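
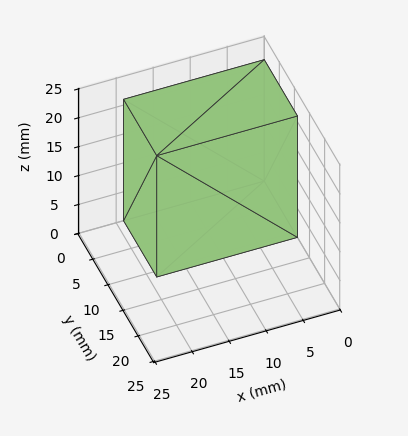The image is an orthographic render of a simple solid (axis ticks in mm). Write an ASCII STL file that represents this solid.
Reading the render: the shape is a rectangular box, roughly 19 × 11 mm footprint and 21 mm tall (dimensions read to the nearest mm from the axis ticks). For the STL, each face is triangulated and given an outward normal.

solid part
  facet normal 0.0000 0.0000 -1.0000
    outer loop
      vertex 19.00 11.00 0.00
      vertex 19.00 0.00 0.00
      vertex 0.00 0.00 0.00
    endloop
  endfacet
  facet normal 0.0000 0.0000 -1.0000
    outer loop
      vertex 0.00 11.00 0.00
      vertex 19.00 11.00 0.00
      vertex 0.00 0.00 0.00
    endloop
  endfacet
  facet normal 0.0000 0.0000 1.0000
    outer loop
      vertex 0.00 0.00 21.00
      vertex 19.00 0.00 21.00
      vertex 19.00 11.00 21.00
    endloop
  endfacet
  facet normal 0.0000 0.0000 1.0000
    outer loop
      vertex 0.00 0.00 21.00
      vertex 19.00 11.00 21.00
      vertex 0.00 11.00 21.00
    endloop
  endfacet
  facet normal 0.0000 -1.0000 0.0000
    outer loop
      vertex 0.00 0.00 0.00
      vertex 19.00 0.00 0.00
      vertex 19.00 0.00 21.00
    endloop
  endfacet
  facet normal 0.0000 -1.0000 0.0000
    outer loop
      vertex 0.00 0.00 0.00
      vertex 19.00 0.00 21.00
      vertex 0.00 0.00 21.00
    endloop
  endfacet
  facet normal 0.0000 1.0000 0.0000
    outer loop
      vertex 19.00 11.00 21.00
      vertex 19.00 11.00 0.00
      vertex 0.00 11.00 0.00
    endloop
  endfacet
  facet normal 0.0000 1.0000 0.0000
    outer loop
      vertex 0.00 11.00 21.00
      vertex 19.00 11.00 21.00
      vertex 0.00 11.00 0.00
    endloop
  endfacet
  facet normal -1.0000 0.0000 0.0000
    outer loop
      vertex 0.00 11.00 21.00
      vertex 0.00 11.00 0.00
      vertex 0.00 0.00 0.00
    endloop
  endfacet
  facet normal -1.0000 0.0000 0.0000
    outer loop
      vertex 0.00 0.00 21.00
      vertex 0.00 11.00 21.00
      vertex 0.00 0.00 0.00
    endloop
  endfacet
  facet normal 1.0000 0.0000 0.0000
    outer loop
      vertex 19.00 0.00 0.00
      vertex 19.00 11.00 0.00
      vertex 19.00 11.00 21.00
    endloop
  endfacet
  facet normal 1.0000 0.0000 0.0000
    outer loop
      vertex 19.00 0.00 0.00
      vertex 19.00 11.00 21.00
      vertex 19.00 0.00 21.00
    endloop
  endfacet
endsolid part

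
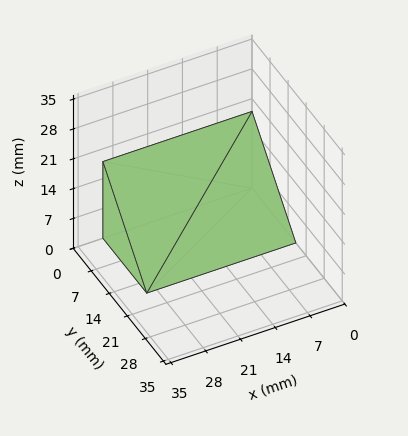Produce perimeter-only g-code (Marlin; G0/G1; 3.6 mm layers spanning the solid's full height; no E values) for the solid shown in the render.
Reading the render: the shape is a wedge (ramp): 30 × 17 mm base, rising to 18 mm along the y=0 edge and sloping linearly to z=0 at y=17 (dimensions read to the nearest mm from the axis ticks). For the g-code, the solid's height is divided into equal slices at the stated Δz and each level perimeter traced with G1 moves after a G0 lift.

; perimeter-only toolpath
G21 ; units = mm
G90 ; absolute positioning
G28 ; home
; layer 1
G0 Z3.6
G0 X0.0 Y0.0
G1 X30.0 Y0.0
G1 X30.0 Y13.6
G1 X0.0 Y13.6
G1 X0.0 Y0.0
; layer 2
G0 Z7.2
G0 X0.0 Y0.0
G1 X30.0 Y0.0
G1 X30.0 Y10.2
G1 X0.0 Y10.2
G1 X0.0 Y0.0
; layer 3
G0 Z10.8
G0 X0.0 Y0.0
G1 X30.0 Y0.0
G1 X30.0 Y6.8
G1 X0.0 Y6.8
G1 X0.0 Y0.0
; layer 4
G0 Z14.4
G0 X0.0 Y0.0
G1 X30.0 Y0.0
G1 X30.0 Y3.4
G1 X0.0 Y3.4
G1 X0.0 Y0.0
M2 ; end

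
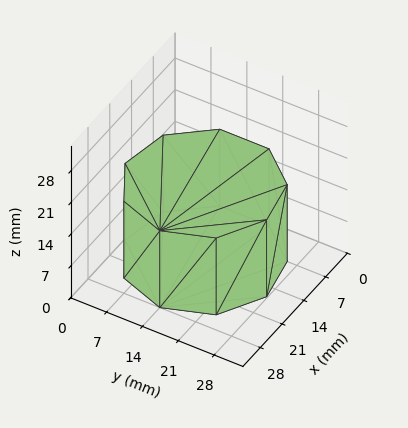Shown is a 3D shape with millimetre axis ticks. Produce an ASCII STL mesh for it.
Reading the render: the shape is a regular 9-sided prism (a cylinder approximated with 9 flat sides), circumscribed radius ≈ 14 mm, height ≈ 17 mm (dimensions read to the nearest mm from the axis ticks). For the STL, each face is triangulated and given an outward normal.

solid part
  facet normal 0.0000 0.0000 -1.0000
    outer loop
      vertex 16.4 27.8 0.0
      vertex 24.7 23.0 0.0
      vertex 28.0 14.0 0.0
    endloop
  endfacet
  facet normal 0.0000 0.0000 -1.0000
    outer loop
      vertex 7.0 26.1 0.0
      vertex 16.4 27.8 0.0
      vertex 28.0 14.0 0.0
    endloop
  endfacet
  facet normal 0.0000 0.0000 -1.0000
    outer loop
      vertex 0.8 18.8 0.0
      vertex 7.0 26.1 0.0
      vertex 28.0 14.0 0.0
    endloop
  endfacet
  facet normal 0.0000 0.0000 -1.0000
    outer loop
      vertex 0.8 9.2 0.0
      vertex 0.8 18.8 0.0
      vertex 28.0 14.0 0.0
    endloop
  endfacet
  facet normal 0.0000 0.0000 -1.0000
    outer loop
      vertex 7.0 1.9 0.0
      vertex 0.8 9.2 0.0
      vertex 28.0 14.0 0.0
    endloop
  endfacet
  facet normal 0.0000 0.0000 -1.0000
    outer loop
      vertex 16.4 0.2 0.0
      vertex 7.0 1.9 0.0
      vertex 28.0 14.0 0.0
    endloop
  endfacet
  facet normal 0.0000 0.0000 -1.0000
    outer loop
      vertex 24.7 5.0 0.0
      vertex 16.4 0.2 0.0
      vertex 28.0 14.0 0.0
    endloop
  endfacet
  facet normal 0.0000 0.0000 1.0000
    outer loop
      vertex 28.0 14.0 17.0
      vertex 24.7 23.0 17.0
      vertex 16.4 27.8 17.0
    endloop
  endfacet
  facet normal 0.0000 0.0000 1.0000
    outer loop
      vertex 28.0 14.0 17.0
      vertex 16.4 27.8 17.0
      vertex 7.0 26.1 17.0
    endloop
  endfacet
  facet normal 0.0000 0.0000 1.0000
    outer loop
      vertex 28.0 14.0 17.0
      vertex 7.0 26.1 17.0
      vertex 0.8 18.8 17.0
    endloop
  endfacet
  facet normal 0.0000 0.0000 1.0000
    outer loop
      vertex 28.0 14.0 17.0
      vertex 0.8 18.8 17.0
      vertex 0.8 9.2 17.0
    endloop
  endfacet
  facet normal 0.0000 0.0000 1.0000
    outer loop
      vertex 28.0 14.0 17.0
      vertex 0.8 9.2 17.0
      vertex 7.0 1.9 17.0
    endloop
  endfacet
  facet normal 0.0000 0.0000 1.0000
    outer loop
      vertex 28.0 14.0 17.0
      vertex 7.0 1.9 17.0
      vertex 16.4 0.2 17.0
    endloop
  endfacet
  facet normal 0.0000 0.0000 1.0000
    outer loop
      vertex 28.0 14.0 17.0
      vertex 16.4 0.2 17.0
      vertex 24.7 5.0 17.0
    endloop
  endfacet
  facet normal 0.9389 0.3443 0.0000
    outer loop
      vertex 28.0 14.0 0.0
      vertex 24.7 23.0 0.0
      vertex 24.7 23.0 17.0
    endloop
  endfacet
  facet normal 0.9389 0.3443 0.0000
    outer loop
      vertex 28.0 14.0 0.0
      vertex 24.7 23.0 17.0
      vertex 28.0 14.0 17.0
    endloop
  endfacet
  facet normal 0.5006 0.8657 0.0000
    outer loop
      vertex 24.7 23.0 0.0
      vertex 16.4 27.8 0.0
      vertex 16.4 27.8 17.0
    endloop
  endfacet
  facet normal 0.5006 0.8657 0.0000
    outer loop
      vertex 24.7 23.0 0.0
      vertex 16.4 27.8 17.0
      vertex 24.7 23.0 17.0
    endloop
  endfacet
  facet normal -0.1780 0.9840 0.0000
    outer loop
      vertex 16.4 27.8 0.0
      vertex 7.0 26.1 0.0
      vertex 7.0 26.1 17.0
    endloop
  endfacet
  facet normal -0.1780 0.9840 0.0000
    outer loop
      vertex 16.4 27.8 0.0
      vertex 7.0 26.1 17.0
      vertex 16.4 27.8 17.0
    endloop
  endfacet
  facet normal -0.7622 0.6473 0.0000
    outer loop
      vertex 7.0 26.1 0.0
      vertex 0.8 18.8 0.0
      vertex 0.8 18.8 17.0
    endloop
  endfacet
  facet normal -0.7622 0.6473 0.0000
    outer loop
      vertex 7.0 26.1 0.0
      vertex 0.8 18.8 17.0
      vertex 7.0 26.1 17.0
    endloop
  endfacet
  facet normal -1.0000 0.0000 0.0000
    outer loop
      vertex 0.8 18.8 0.0
      vertex 0.8 9.2 0.0
      vertex 0.8 9.2 17.0
    endloop
  endfacet
  facet normal -1.0000 0.0000 0.0000
    outer loop
      vertex 0.8 18.8 0.0
      vertex 0.8 9.2 17.0
      vertex 0.8 18.8 17.0
    endloop
  endfacet
  facet normal -0.7622 -0.6473 0.0000
    outer loop
      vertex 0.8 9.2 0.0
      vertex 7.0 1.9 0.0
      vertex 7.0 1.9 17.0
    endloop
  endfacet
  facet normal -0.7622 -0.6473 0.0000
    outer loop
      vertex 0.8 9.2 0.0
      vertex 7.0 1.9 17.0
      vertex 0.8 9.2 17.0
    endloop
  endfacet
  facet normal -0.1780 -0.9840 0.0000
    outer loop
      vertex 7.0 1.9 0.0
      vertex 16.4 0.2 0.0
      vertex 16.4 0.2 17.0
    endloop
  endfacet
  facet normal -0.1780 -0.9840 0.0000
    outer loop
      vertex 7.0 1.9 0.0
      vertex 16.4 0.2 17.0
      vertex 7.0 1.9 17.0
    endloop
  endfacet
  facet normal 0.5006 -0.8657 0.0000
    outer loop
      vertex 16.4 0.2 0.0
      vertex 24.7 5.0 0.0
      vertex 24.7 5.0 17.0
    endloop
  endfacet
  facet normal 0.5006 -0.8657 0.0000
    outer loop
      vertex 16.4 0.2 0.0
      vertex 24.7 5.0 17.0
      vertex 16.4 0.2 17.0
    endloop
  endfacet
  facet normal 0.9389 -0.3443 0.0000
    outer loop
      vertex 24.7 5.0 0.0
      vertex 28.0 14.0 0.0
      vertex 28.0 14.0 17.0
    endloop
  endfacet
  facet normal 0.9389 -0.3443 0.0000
    outer loop
      vertex 24.7 5.0 0.0
      vertex 28.0 14.0 17.0
      vertex 24.7 5.0 17.0
    endloop
  endfacet
endsolid part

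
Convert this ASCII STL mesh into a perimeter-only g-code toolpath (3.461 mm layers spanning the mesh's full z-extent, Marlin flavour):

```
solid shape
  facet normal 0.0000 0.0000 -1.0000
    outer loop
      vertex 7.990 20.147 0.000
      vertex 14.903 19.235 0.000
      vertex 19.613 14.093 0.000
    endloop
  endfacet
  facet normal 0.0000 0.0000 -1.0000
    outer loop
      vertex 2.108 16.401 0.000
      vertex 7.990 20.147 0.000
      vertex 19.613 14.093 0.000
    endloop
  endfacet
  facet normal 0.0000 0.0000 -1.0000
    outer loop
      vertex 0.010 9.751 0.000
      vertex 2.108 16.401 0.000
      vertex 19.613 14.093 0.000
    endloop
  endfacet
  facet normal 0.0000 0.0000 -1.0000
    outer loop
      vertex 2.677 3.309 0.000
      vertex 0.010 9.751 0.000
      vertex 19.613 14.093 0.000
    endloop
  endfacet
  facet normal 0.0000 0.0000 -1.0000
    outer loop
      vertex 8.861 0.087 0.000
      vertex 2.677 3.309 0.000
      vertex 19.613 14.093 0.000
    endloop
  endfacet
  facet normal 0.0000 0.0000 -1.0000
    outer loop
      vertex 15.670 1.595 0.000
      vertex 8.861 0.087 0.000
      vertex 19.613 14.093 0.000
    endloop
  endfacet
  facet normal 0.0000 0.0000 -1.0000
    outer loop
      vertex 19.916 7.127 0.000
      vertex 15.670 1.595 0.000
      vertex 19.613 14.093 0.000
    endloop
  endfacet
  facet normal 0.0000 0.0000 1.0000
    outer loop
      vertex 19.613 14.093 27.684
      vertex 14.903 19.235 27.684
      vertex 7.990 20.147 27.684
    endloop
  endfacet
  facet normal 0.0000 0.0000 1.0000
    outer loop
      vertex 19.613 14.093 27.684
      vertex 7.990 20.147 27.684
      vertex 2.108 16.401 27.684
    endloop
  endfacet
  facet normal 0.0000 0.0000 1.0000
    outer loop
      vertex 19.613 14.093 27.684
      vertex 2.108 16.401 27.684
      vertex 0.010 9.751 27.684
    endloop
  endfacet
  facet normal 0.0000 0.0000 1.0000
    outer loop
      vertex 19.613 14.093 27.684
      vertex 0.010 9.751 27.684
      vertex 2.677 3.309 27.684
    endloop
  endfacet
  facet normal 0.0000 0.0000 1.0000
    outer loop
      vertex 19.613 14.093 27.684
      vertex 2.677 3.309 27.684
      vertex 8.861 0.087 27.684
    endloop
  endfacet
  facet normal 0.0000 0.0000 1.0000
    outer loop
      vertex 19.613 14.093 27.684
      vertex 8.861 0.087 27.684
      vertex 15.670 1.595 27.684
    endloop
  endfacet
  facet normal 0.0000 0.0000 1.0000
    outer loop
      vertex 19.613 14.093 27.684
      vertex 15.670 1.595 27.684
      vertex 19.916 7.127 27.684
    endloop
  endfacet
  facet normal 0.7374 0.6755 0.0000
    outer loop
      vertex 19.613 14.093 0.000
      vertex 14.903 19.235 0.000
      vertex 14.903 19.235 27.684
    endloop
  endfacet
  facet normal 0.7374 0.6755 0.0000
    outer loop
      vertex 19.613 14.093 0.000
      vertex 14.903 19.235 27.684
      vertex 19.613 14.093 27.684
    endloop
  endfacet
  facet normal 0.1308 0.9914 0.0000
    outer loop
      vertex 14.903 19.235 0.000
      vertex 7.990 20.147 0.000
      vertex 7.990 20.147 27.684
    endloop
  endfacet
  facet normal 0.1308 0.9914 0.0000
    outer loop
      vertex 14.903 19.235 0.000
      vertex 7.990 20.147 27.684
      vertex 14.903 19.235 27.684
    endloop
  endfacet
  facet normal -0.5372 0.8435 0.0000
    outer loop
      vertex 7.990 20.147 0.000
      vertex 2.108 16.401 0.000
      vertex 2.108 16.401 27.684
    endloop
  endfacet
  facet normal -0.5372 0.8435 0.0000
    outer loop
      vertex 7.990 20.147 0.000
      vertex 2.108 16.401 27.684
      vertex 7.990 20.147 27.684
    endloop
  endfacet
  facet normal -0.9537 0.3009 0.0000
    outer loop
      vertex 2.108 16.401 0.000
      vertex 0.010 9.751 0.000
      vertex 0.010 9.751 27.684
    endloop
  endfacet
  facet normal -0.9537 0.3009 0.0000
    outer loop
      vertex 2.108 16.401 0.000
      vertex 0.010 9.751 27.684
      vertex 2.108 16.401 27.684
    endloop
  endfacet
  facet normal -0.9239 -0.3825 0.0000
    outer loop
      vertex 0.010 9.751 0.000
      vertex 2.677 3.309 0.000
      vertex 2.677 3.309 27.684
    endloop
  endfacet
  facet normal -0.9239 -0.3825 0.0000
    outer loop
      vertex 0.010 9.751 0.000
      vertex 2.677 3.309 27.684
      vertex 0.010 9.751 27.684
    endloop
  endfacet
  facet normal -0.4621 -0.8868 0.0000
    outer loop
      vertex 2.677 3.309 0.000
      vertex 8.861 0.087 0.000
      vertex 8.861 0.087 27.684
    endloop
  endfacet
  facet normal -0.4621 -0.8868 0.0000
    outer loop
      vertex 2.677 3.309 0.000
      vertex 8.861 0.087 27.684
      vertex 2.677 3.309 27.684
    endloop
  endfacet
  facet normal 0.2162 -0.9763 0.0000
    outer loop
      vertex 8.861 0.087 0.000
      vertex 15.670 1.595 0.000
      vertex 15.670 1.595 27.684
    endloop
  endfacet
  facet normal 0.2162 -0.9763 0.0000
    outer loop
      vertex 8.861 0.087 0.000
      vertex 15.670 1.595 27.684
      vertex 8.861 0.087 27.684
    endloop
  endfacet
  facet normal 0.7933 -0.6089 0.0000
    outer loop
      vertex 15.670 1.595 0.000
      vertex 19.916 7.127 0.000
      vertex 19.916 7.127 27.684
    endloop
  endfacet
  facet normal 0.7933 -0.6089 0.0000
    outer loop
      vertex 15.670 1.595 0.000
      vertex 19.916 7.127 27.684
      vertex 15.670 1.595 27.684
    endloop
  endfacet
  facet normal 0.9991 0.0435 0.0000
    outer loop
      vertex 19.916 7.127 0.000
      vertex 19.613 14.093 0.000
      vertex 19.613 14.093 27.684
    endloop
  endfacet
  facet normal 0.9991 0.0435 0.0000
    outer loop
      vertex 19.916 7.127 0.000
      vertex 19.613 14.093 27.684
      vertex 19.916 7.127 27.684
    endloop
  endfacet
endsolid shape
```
; perimeter-only toolpath
G21 ; units = mm
G90 ; absolute positioning
G28 ; home
; layer 1
G0 Z3.461
G0 X19.613 Y14.093
G1 X14.903 Y19.235
G1 X7.990 Y20.147
G1 X2.108 Y16.401
G1 X0.010 Y9.751
G1 X2.677 Y3.309
G1 X8.861 Y0.087
G1 X15.670 Y1.595
G1 X19.916 Y7.127
G1 X19.613 Y14.093
; layer 2
G0 Z6.921
G0 X19.613 Y14.093
G1 X14.903 Y19.235
G1 X7.990 Y20.147
G1 X2.108 Y16.401
G1 X0.010 Y9.751
G1 X2.677 Y3.309
G1 X8.861 Y0.087
G1 X15.670 Y1.595
G1 X19.916 Y7.127
G1 X19.613 Y14.093
; layer 3
G0 Z10.382
G0 X19.613 Y14.093
G1 X14.903 Y19.235
G1 X7.990 Y20.147
G1 X2.108 Y16.401
G1 X0.010 Y9.751
G1 X2.677 Y3.309
G1 X8.861 Y0.087
G1 X15.670 Y1.595
G1 X19.916 Y7.127
G1 X19.613 Y14.093
; layer 4
G0 Z13.842
G0 X19.613 Y14.093
G1 X14.903 Y19.235
G1 X7.990 Y20.147
G1 X2.108 Y16.401
G1 X0.010 Y9.751
G1 X2.677 Y3.309
G1 X8.861 Y0.087
G1 X15.670 Y1.595
G1 X19.916 Y7.127
G1 X19.613 Y14.093
; layer 5
G0 Z17.303
G0 X19.613 Y14.093
G1 X14.903 Y19.235
G1 X7.990 Y20.147
G1 X2.108 Y16.401
G1 X0.010 Y9.751
G1 X2.677 Y3.309
G1 X8.861 Y0.087
G1 X15.670 Y1.595
G1 X19.916 Y7.127
G1 X19.613 Y14.093
; layer 6
G0 Z20.763
G0 X19.613 Y14.093
G1 X14.903 Y19.235
G1 X7.990 Y20.147
G1 X2.108 Y16.401
G1 X0.010 Y9.751
G1 X2.677 Y3.309
G1 X8.861 Y0.087
G1 X15.670 Y1.595
G1 X19.916 Y7.127
G1 X19.613 Y14.093
; layer 7
G0 Z24.224
G0 X19.613 Y14.093
G1 X14.903 Y19.235
G1 X7.990 Y20.147
G1 X2.108 Y16.401
G1 X0.010 Y9.751
G1 X2.677 Y3.309
G1 X8.861 Y0.087
G1 X15.670 Y1.595
G1 X19.916 Y7.127
G1 X19.613 Y14.093
; layer 8
G0 Z27.684
G0 X19.613 Y14.093
G1 X14.903 Y19.235
G1 X7.990 Y20.147
G1 X2.108 Y16.401
G1 X0.010 Y9.751
G1 X2.677 Y3.309
G1 X8.861 Y0.087
G1 X15.670 Y1.595
G1 X19.916 Y7.127
G1 X19.613 Y14.093
M2 ; end

The solid is a regular 9-sided prism (a cylinder approximated with 9 flat sides), circumscribed radius ≈ 10.2 mm, height ≈ 27.7 mm. Slicing at Δz = 3.461 mm — 8 equal slices spanning the solid's height, so layer i sits at z = i·h/8 — gives 8 non-empty perimeters. Each is a 9-segment closed polygon; G0 lifts to the layer z and rapids to the start vertex, then G1 traces the edges.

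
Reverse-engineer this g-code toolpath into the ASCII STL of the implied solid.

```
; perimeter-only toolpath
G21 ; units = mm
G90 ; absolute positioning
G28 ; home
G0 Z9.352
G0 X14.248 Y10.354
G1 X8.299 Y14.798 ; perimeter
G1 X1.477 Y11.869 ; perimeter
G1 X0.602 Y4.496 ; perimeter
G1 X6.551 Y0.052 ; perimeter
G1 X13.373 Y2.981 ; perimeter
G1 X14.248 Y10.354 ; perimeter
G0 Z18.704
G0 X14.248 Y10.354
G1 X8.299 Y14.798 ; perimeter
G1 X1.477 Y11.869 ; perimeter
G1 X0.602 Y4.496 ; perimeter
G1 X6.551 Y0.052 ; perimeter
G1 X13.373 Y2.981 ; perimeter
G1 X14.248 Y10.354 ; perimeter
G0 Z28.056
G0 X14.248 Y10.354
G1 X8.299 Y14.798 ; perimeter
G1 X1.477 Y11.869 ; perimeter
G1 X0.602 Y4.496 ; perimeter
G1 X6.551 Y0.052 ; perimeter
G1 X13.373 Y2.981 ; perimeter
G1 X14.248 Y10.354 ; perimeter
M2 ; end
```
solid part
  facet normal 0.0000 0.0000 -1.0000
    outer loop
      vertex 1.477 11.869 0.000
      vertex 8.299 14.798 0.000
      vertex 14.248 10.354 0.000
    endloop
  endfacet
  facet normal 0.0000 0.0000 -1.0000
    outer loop
      vertex 0.602 4.496 0.000
      vertex 1.477 11.869 0.000
      vertex 14.248 10.354 0.000
    endloop
  endfacet
  facet normal 0.0000 0.0000 -1.0000
    outer loop
      vertex 6.551 0.052 0.000
      vertex 0.602 4.496 0.000
      vertex 14.248 10.354 0.000
    endloop
  endfacet
  facet normal 0.0000 0.0000 -1.0000
    outer loop
      vertex 13.373 2.981 0.000
      vertex 6.551 0.052 0.000
      vertex 14.248 10.354 0.000
    endloop
  endfacet
  facet normal 0.0000 0.0000 1.0000
    outer loop
      vertex 14.248 10.354 28.056
      vertex 8.299 14.798 28.056
      vertex 1.477 11.869 28.056
    endloop
  endfacet
  facet normal 0.0000 0.0000 1.0000
    outer loop
      vertex 14.248 10.354 28.056
      vertex 1.477 11.869 28.056
      vertex 0.602 4.496 28.056
    endloop
  endfacet
  facet normal 0.0000 0.0000 1.0000
    outer loop
      vertex 14.248 10.354 28.056
      vertex 0.602 4.496 28.056
      vertex 6.551 0.052 28.056
    endloop
  endfacet
  facet normal 0.0000 0.0000 1.0000
    outer loop
      vertex 14.248 10.354 28.056
      vertex 6.551 0.052 28.056
      vertex 13.373 2.981 28.056
    endloop
  endfacet
  facet normal 0.5985 0.8011 0.0000
    outer loop
      vertex 14.248 10.354 0.000
      vertex 8.299 14.798 0.000
      vertex 8.299 14.798 28.056
    endloop
  endfacet
  facet normal 0.5985 0.8011 0.0000
    outer loop
      vertex 14.248 10.354 0.000
      vertex 8.299 14.798 28.056
      vertex 14.248 10.354 28.056
    endloop
  endfacet
  facet normal -0.3945 0.9189 0.0000
    outer loop
      vertex 8.299 14.798 0.000
      vertex 1.477 11.869 0.000
      vertex 1.477 11.869 28.056
    endloop
  endfacet
  facet normal -0.3945 0.9189 0.0000
    outer loop
      vertex 8.299 14.798 0.000
      vertex 1.477 11.869 28.056
      vertex 8.299 14.798 28.056
    endloop
  endfacet
  facet normal -0.9930 0.1178 0.0000
    outer loop
      vertex 1.477 11.869 0.000
      vertex 0.602 4.496 0.000
      vertex 0.602 4.496 28.056
    endloop
  endfacet
  facet normal -0.9930 0.1178 0.0000
    outer loop
      vertex 1.477 11.869 0.000
      vertex 0.602 4.496 28.056
      vertex 1.477 11.869 28.056
    endloop
  endfacet
  facet normal -0.5985 -0.8011 0.0000
    outer loop
      vertex 0.602 4.496 0.000
      vertex 6.551 0.052 0.000
      vertex 6.551 0.052 28.056
    endloop
  endfacet
  facet normal -0.5985 -0.8011 0.0000
    outer loop
      vertex 0.602 4.496 0.000
      vertex 6.551 0.052 28.056
      vertex 0.602 4.496 28.056
    endloop
  endfacet
  facet normal 0.3945 -0.9189 0.0000
    outer loop
      vertex 6.551 0.052 0.000
      vertex 13.373 2.981 0.000
      vertex 13.373 2.981 28.056
    endloop
  endfacet
  facet normal 0.3945 -0.9189 0.0000
    outer loop
      vertex 6.551 0.052 0.000
      vertex 13.373 2.981 28.056
      vertex 6.551 0.052 28.056
    endloop
  endfacet
  facet normal 0.9930 -0.1178 0.0000
    outer loop
      vertex 13.373 2.981 0.000
      vertex 14.248 10.354 0.000
      vertex 14.248 10.354 28.056
    endloop
  endfacet
  facet normal 0.9930 -0.1178 0.0000
    outer loop
      vertex 13.373 2.981 0.000
      vertex 14.248 10.354 28.056
      vertex 13.373 2.981 28.056
    endloop
  endfacet
endsolid part

The G0 Z moves step by Δz≈9.352 mm. Every layer's G1 loop is the same polygon, so the solid is a straight extrusion of it from z=0 to z≈28.1. Closing with flat bottom and top caps and triangulating gives 20 facets — a regular 6-sided prism (a cylinder approximated with 6 flat sides), circumscribed radius ≈ 7.42 mm, height ≈ 28.1 mm.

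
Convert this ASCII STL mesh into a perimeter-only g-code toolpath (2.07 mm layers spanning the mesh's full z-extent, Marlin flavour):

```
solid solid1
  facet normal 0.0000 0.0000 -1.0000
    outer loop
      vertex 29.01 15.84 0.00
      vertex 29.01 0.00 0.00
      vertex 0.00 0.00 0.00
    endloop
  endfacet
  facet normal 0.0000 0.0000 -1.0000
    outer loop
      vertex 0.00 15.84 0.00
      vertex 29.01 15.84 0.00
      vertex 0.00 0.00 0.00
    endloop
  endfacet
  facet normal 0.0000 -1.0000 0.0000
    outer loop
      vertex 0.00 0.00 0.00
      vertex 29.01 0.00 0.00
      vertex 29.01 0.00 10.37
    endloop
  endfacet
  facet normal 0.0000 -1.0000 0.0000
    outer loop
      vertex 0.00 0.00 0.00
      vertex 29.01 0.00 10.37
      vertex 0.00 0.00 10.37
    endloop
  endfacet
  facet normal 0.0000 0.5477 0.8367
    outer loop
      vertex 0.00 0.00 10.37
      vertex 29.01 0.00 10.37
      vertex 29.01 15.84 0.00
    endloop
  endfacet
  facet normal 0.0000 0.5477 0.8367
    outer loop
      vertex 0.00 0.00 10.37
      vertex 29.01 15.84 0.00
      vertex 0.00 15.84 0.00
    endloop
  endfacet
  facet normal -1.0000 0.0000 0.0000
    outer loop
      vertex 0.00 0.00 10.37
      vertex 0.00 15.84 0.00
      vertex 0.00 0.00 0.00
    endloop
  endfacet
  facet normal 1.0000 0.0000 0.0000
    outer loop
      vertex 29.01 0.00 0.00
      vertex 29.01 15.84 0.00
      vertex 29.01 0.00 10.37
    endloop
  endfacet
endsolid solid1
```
; perimeter-only toolpath
G21 ; units = mm
G90 ; absolute positioning
G28 ; home
; layer 1
G0 Z2.07
G0 X0.00 Y0.00
G1 X29.01 Y0.00
G1 X29.01 Y12.67
G1 X0.00 Y12.67
G1 X0.00 Y0.00
; layer 2
G0 Z4.15
G0 X0.00 Y0.00
G1 X29.01 Y0.00
G1 X29.01 Y9.50
G1 X0.00 Y9.50
G1 X0.00 Y0.00
; layer 3
G0 Z6.22
G0 X0.00 Y0.00
G1 X29.01 Y0.00
G1 X29.01 Y6.34
G1 X0.00 Y6.34
G1 X0.00 Y0.00
; layer 4
G0 Z8.30
G0 X0.00 Y0.00
G1 X29.01 Y0.00
G1 X29.01 Y3.17
G1 X0.00 Y3.17
G1 X0.00 Y0.00
M2 ; end

The solid is a wedge (ramp): 29 × 15.8 mm base, rising to 10.4 mm along the y=0 edge and sloping linearly to z=0 at y=15.8. Slicing at Δz = 2.07 mm — 5 equal slices spanning the solid's height, so layer i sits at z = i·h/5 — gives 4 non-empty perimeters. Each is a 4-segment closed polygon; G0 lifts to the layer z and rapids to the start vertex, then G1 traces the edges. The cross-section shrinks linearly with z (the slice at the apex is degenerate and omitted).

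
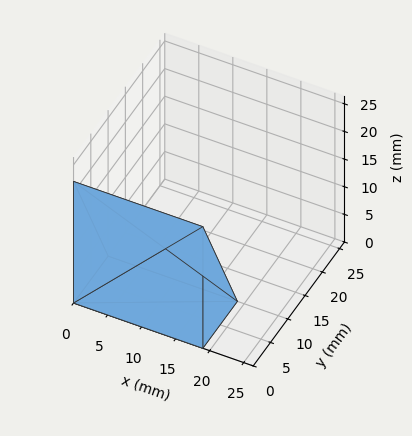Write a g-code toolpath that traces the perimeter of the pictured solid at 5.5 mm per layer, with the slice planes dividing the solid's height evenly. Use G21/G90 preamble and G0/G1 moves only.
Reading the render: the shape is a wedge (ramp): 19 × 10 mm base, rising to 22 mm along the y=0 edge and sloping linearly to z=0 at y=10 (dimensions read to the nearest mm from the axis ticks). For the g-code, the solid's height is divided into equal slices at the stated Δz and each level perimeter traced with G1 moves after a G0 lift.

; perimeter-only toolpath
G21 ; units = mm
G90 ; absolute positioning
G28 ; home
; layer 1
G0 Z5.5
G0 X0.0 Y0.0
G1 X19.0 Y0.0
G1 X19.0 Y7.5
G1 X0.0 Y7.5
G1 X0.0 Y0.0
; layer 2
G0 Z11.0
G0 X0.0 Y0.0
G1 X19.0 Y0.0
G1 X19.0 Y5.0
G1 X0.0 Y5.0
G1 X0.0 Y0.0
; layer 3
G0 Z16.5
G0 X0.0 Y0.0
G1 X19.0 Y0.0
G1 X19.0 Y2.5
G1 X0.0 Y2.5
G1 X0.0 Y0.0
M2 ; end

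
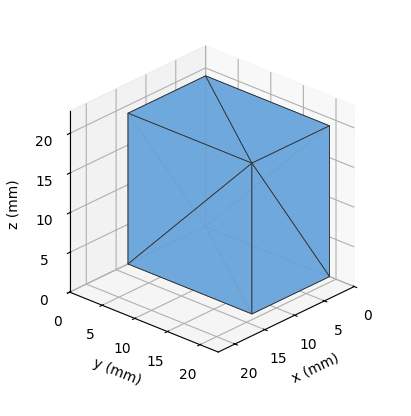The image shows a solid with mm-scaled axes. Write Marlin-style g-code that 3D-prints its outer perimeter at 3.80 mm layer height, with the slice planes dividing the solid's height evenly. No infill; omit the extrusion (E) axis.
Reading the render: the shape is a rectangular box, roughly 13 × 19 mm footprint and 19 mm tall (dimensions read to the nearest mm from the axis ticks). For the g-code, the solid's height is divided into equal slices at the stated Δz and each level perimeter traced with G1 moves after a G0 lift.

; perimeter-only toolpath
G21 ; units = mm
G90 ; absolute positioning
G28 ; home
; layer 1
G0 Z3.80
G0 X0.00 Y0.00
G1 X13.00 Y0.00
G1 X13.00 Y19.00
G1 X0.00 Y19.00
G1 X0.00 Y0.00
; layer 2
G0 Z7.60
G0 X0.00 Y0.00
G1 X13.00 Y0.00
G1 X13.00 Y19.00
G1 X0.00 Y19.00
G1 X0.00 Y0.00
; layer 3
G0 Z11.40
G0 X0.00 Y0.00
G1 X13.00 Y0.00
G1 X13.00 Y19.00
G1 X0.00 Y19.00
G1 X0.00 Y0.00
; layer 4
G0 Z15.20
G0 X0.00 Y0.00
G1 X13.00 Y0.00
G1 X13.00 Y19.00
G1 X0.00 Y19.00
G1 X0.00 Y0.00
; layer 5
G0 Z19.00
G0 X0.00 Y0.00
G1 X13.00 Y0.00
G1 X13.00 Y19.00
G1 X0.00 Y19.00
G1 X0.00 Y0.00
M2 ; end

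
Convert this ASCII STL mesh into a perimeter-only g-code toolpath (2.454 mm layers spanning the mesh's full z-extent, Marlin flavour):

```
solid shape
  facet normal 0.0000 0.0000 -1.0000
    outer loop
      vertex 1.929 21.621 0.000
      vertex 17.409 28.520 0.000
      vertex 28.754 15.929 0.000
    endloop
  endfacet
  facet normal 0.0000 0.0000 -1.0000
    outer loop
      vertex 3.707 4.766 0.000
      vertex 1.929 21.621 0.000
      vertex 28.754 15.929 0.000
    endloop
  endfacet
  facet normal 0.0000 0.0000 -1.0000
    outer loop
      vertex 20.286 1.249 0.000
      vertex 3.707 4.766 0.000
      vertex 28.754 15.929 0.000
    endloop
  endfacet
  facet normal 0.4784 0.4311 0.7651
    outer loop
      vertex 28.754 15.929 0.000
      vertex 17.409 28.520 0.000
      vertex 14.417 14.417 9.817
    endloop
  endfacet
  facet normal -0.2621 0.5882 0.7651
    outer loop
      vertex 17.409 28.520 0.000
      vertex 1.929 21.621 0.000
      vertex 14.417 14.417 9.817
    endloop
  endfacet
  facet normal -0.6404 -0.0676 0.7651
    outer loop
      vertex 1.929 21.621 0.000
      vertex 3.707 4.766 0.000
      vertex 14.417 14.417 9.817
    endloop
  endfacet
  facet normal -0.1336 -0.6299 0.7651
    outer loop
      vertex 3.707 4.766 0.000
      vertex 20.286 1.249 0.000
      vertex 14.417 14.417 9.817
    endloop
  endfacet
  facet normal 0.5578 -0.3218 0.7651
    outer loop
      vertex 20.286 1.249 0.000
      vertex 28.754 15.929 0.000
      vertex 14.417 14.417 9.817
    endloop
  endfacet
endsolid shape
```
; perimeter-only toolpath
G21 ; units = mm
G90 ; absolute positioning
G28 ; home
; layer 1
G0 Z2.454
G0 X25.170 Y15.551
G1 X16.661 Y24.994
G1 X5.051 Y19.820
G1 X6.384 Y7.179
G1 X18.819 Y4.541
G1 X25.170 Y15.551
; layer 2
G0 Z4.909
G0 X21.585 Y15.173
G1 X15.913 Y21.468
G1 X8.173 Y18.019
G1 X9.062 Y9.591
G1 X17.352 Y7.833
G1 X21.585 Y15.173
; layer 3
G0 Z7.363
G0 X18.001 Y14.795
G1 X15.165 Y17.943
G1 X11.295 Y16.218
G1 X11.739 Y12.004
G1 X15.884 Y11.125
G1 X18.001 Y14.795
M2 ; end

The solid is a regular 5-sided pyramid, base circumscribed radius ≈ 14.4 mm, apex at z ≈ 9.82 mm. Slicing at Δz = 2.454 mm — 4 equal slices spanning the solid's height, so layer i sits at z = i·h/4 — gives 3 non-empty perimeters. Each is a 5-segment closed polygon; G0 lifts to the layer z and rapids to the start vertex, then G1 traces the edges. The cross-section shrinks linearly with z (the slice at the apex is degenerate and omitted).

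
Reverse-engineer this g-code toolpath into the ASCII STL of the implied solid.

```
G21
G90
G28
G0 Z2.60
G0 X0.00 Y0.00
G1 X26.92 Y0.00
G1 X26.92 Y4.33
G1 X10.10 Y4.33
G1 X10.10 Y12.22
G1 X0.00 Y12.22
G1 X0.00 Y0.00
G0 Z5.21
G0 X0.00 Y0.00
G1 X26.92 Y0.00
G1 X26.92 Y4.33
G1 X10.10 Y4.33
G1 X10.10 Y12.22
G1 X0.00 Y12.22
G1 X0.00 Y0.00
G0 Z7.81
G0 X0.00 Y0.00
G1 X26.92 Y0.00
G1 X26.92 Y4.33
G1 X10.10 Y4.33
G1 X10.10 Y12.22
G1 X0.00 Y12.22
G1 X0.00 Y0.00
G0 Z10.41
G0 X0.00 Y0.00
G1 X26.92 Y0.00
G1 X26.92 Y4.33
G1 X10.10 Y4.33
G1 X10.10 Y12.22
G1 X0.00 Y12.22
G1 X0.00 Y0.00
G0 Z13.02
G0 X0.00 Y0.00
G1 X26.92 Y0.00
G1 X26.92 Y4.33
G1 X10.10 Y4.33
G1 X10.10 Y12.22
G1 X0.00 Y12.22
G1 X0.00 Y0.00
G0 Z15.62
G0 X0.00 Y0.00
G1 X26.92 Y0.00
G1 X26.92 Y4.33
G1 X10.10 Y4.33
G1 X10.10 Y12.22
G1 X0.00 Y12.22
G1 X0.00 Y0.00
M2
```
solid part
  facet normal 0.0000 0.0000 -1.0000
    outer loop
      vertex 26.92 4.33 0.00
      vertex 26.92 0.00 0.00
      vertex 0.00 0.00 0.00
    endloop
  endfacet
  facet normal 0.0000 0.0000 -1.0000
    outer loop
      vertex 10.10 4.33 0.00
      vertex 26.92 4.33 0.00
      vertex 0.00 0.00 0.00
    endloop
  endfacet
  facet normal 0.0000 0.0000 -1.0000
    outer loop
      vertex 10.10 12.22 0.00
      vertex 10.10 4.33 0.00
      vertex 0.00 0.00 0.00
    endloop
  endfacet
  facet normal 0.0000 0.0000 -1.0000
    outer loop
      vertex 0.00 12.22 0.00
      vertex 10.10 12.22 0.00
      vertex 0.00 0.00 0.00
    endloop
  endfacet
  facet normal 0.0000 0.0000 1.0000
    outer loop
      vertex 0.00 0.00 15.62
      vertex 26.92 0.00 15.62
      vertex 26.92 4.33 15.62
    endloop
  endfacet
  facet normal 0.0000 0.0000 1.0000
    outer loop
      vertex 0.00 0.00 15.62
      vertex 26.92 4.33 15.62
      vertex 10.10 4.33 15.62
    endloop
  endfacet
  facet normal 0.0000 0.0000 1.0000
    outer loop
      vertex 0.00 0.00 15.62
      vertex 10.10 4.33 15.62
      vertex 10.10 12.22 15.62
    endloop
  endfacet
  facet normal 0.0000 0.0000 1.0000
    outer loop
      vertex 0.00 0.00 15.62
      vertex 10.10 12.22 15.62
      vertex 0.00 12.22 15.62
    endloop
  endfacet
  facet normal 0.0000 -1.0000 0.0000
    outer loop
      vertex 0.00 0.00 0.00
      vertex 26.92 0.00 0.00
      vertex 26.92 0.00 15.62
    endloop
  endfacet
  facet normal 0.0000 -1.0000 0.0000
    outer loop
      vertex 0.00 0.00 0.00
      vertex 26.92 0.00 15.62
      vertex 0.00 0.00 15.62
    endloop
  endfacet
  facet normal 1.0000 0.0000 0.0000
    outer loop
      vertex 26.92 0.00 0.00
      vertex 26.92 4.33 0.00
      vertex 26.92 4.33 15.62
    endloop
  endfacet
  facet normal 1.0000 0.0000 0.0000
    outer loop
      vertex 26.92 0.00 0.00
      vertex 26.92 4.33 15.62
      vertex 26.92 0.00 15.62
    endloop
  endfacet
  facet normal 0.0000 1.0000 0.0000
    outer loop
      vertex 26.92 4.33 0.00
      vertex 10.10 4.33 0.00
      vertex 10.10 4.33 15.62
    endloop
  endfacet
  facet normal 0.0000 1.0000 0.0000
    outer loop
      vertex 26.92 4.33 0.00
      vertex 10.10 4.33 15.62
      vertex 26.92 4.33 15.62
    endloop
  endfacet
  facet normal 1.0000 0.0000 0.0000
    outer loop
      vertex 10.10 4.33 0.00
      vertex 10.10 12.22 0.00
      vertex 10.10 12.22 15.62
    endloop
  endfacet
  facet normal 1.0000 0.0000 0.0000
    outer loop
      vertex 10.10 4.33 0.00
      vertex 10.10 12.22 15.62
      vertex 10.10 4.33 15.62
    endloop
  endfacet
  facet normal 0.0000 1.0000 0.0000
    outer loop
      vertex 10.10 12.22 0.00
      vertex 0.00 12.22 0.00
      vertex 0.00 12.22 15.62
    endloop
  endfacet
  facet normal 0.0000 1.0000 0.0000
    outer loop
      vertex 10.10 12.22 0.00
      vertex 0.00 12.22 15.62
      vertex 10.10 12.22 15.62
    endloop
  endfacet
  facet normal -1.0000 0.0000 0.0000
    outer loop
      vertex 0.00 12.22 0.00
      vertex 0.00 0.00 0.00
      vertex 0.00 0.00 15.62
    endloop
  endfacet
  facet normal -1.0000 0.0000 0.0000
    outer loop
      vertex 0.00 12.22 0.00
      vertex 0.00 0.00 15.62
      vertex 0.00 12.22 15.62
    endloop
  endfacet
endsolid part

The G0 Z moves step by Δz≈2.60 mm. Every layer's G1 loop is the same polygon, so the solid is a straight extrusion of it from z=0 to z≈15.6. Closing with flat bottom and top caps and triangulating gives 20 facets — an L-shaped prism: outer 26.9 × 12.2 mm, arm thicknesses ≈ 4.33 mm (horizontal) and 10.1 mm (vertical), extruded 15.6 mm in z.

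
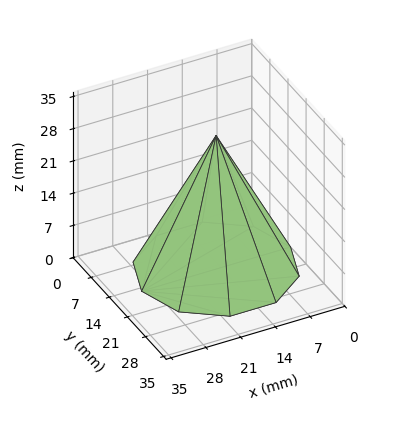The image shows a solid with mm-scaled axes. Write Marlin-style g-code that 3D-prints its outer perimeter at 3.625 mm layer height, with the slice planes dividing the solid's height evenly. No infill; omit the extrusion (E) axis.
Reading the render: the shape is a regular 10-sided pyramid, base circumscribed radius ≈ 15 mm, apex at z ≈ 29 mm (dimensions read to the nearest mm from the axis ticks). For the g-code, the solid's height is divided into equal slices at the stated Δz and each level perimeter traced with G1 moves after a G0 lift.

; perimeter-only toolpath
G21 ; units = mm
G90 ; absolute positioning
G28 ; home
; layer 1
G0 Z3.625
G0 X28.125 Y15.000
G1 X25.618 Y22.715
G1 X19.056 Y27.483
G1 X10.944 Y27.483
G1 X4.382 Y22.715
G1 X1.875 Y15.000
G1 X4.382 Y7.285
G1 X10.944 Y2.517
G1 X19.056 Y2.517
G1 X25.618 Y7.285
G1 X28.125 Y15.000
; layer 2
G0 Z7.250
G0 X26.250 Y15.000
G1 X24.101 Y21.613
G1 X18.476 Y25.700
G1 X11.524 Y25.700
G1 X5.899 Y21.613
G1 X3.750 Y15.000
G1 X5.899 Y8.387
G1 X11.524 Y4.300
G1 X18.476 Y4.300
G1 X24.101 Y8.387
G1 X26.250 Y15.000
; layer 3
G0 Z10.875
G0 X24.375 Y15.000
G1 X22.584 Y20.511
G1 X17.897 Y23.916
G1 X12.103 Y23.916
G1 X7.416 Y20.511
G1 X5.625 Y15.000
G1 X7.416 Y9.489
G1 X12.103 Y6.084
G1 X17.897 Y6.084
G1 X22.584 Y9.489
G1 X24.375 Y15.000
; layer 4
G0 Z14.500
G0 X22.500 Y15.000
G1 X21.068 Y19.409
G1 X17.318 Y22.133
G1 X12.683 Y22.133
G1 X8.933 Y19.409
G1 X7.500 Y15.000
G1 X8.933 Y10.591
G1 X12.683 Y7.867
G1 X17.318 Y7.867
G1 X21.068 Y10.591
G1 X22.500 Y15.000
; layer 5
G0 Z18.125
G0 X20.625 Y15.000
G1 X19.551 Y18.306
G1 X16.738 Y20.350
G1 X13.262 Y20.350
G1 X10.449 Y18.306
G1 X9.375 Y15.000
G1 X10.449 Y11.694
G1 X13.262 Y9.650
G1 X16.738 Y9.650
G1 X19.551 Y11.694
G1 X20.625 Y15.000
; layer 6
G0 Z21.750
G0 X18.750 Y15.000
G1 X18.034 Y17.204
G1 X16.159 Y18.566
G1 X13.841 Y18.566
G1 X11.966 Y17.204
G1 X11.250 Y15.000
G1 X11.966 Y12.796
G1 X13.841 Y11.434
G1 X16.159 Y11.434
G1 X18.034 Y12.796
G1 X18.750 Y15.000
; layer 7
G0 Z25.375
G0 X16.875 Y15.000
G1 X16.517 Y16.102
G1 X15.579 Y16.783
G1 X14.421 Y16.783
G1 X13.483 Y16.102
G1 X13.125 Y15.000
G1 X13.483 Y13.898
G1 X14.421 Y13.217
G1 X15.579 Y13.217
G1 X16.517 Y13.898
G1 X16.875 Y15.000
M2 ; end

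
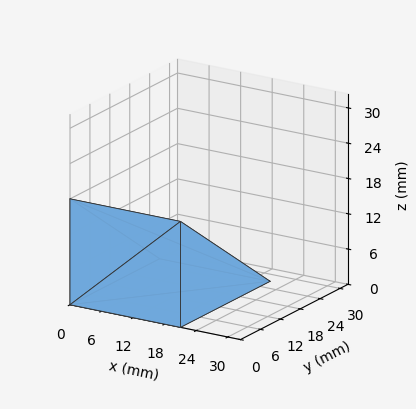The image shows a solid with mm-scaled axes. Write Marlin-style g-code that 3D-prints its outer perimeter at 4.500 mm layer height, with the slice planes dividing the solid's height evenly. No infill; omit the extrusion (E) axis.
Reading the render: the shape is a wedge (ramp): 21 × 27 mm base, rising to 18 mm along the y=0 edge and sloping linearly to z=0 at y=27 (dimensions read to the nearest mm from the axis ticks). For the g-code, the solid's height is divided into equal slices at the stated Δz and each level perimeter traced with G1 moves after a G0 lift.

; perimeter-only toolpath
G21 ; units = mm
G90 ; absolute positioning
G28 ; home
; layer 1
G0 Z4.500
G0 X0.000 Y0.000
G1 X21.000 Y0.000
G1 X21.000 Y20.250
G1 X0.000 Y20.250
G1 X0.000 Y0.000
; layer 2
G0 Z9.000
G0 X0.000 Y0.000
G1 X21.000 Y0.000
G1 X21.000 Y13.500
G1 X0.000 Y13.500
G1 X0.000 Y0.000
; layer 3
G0 Z13.500
G0 X0.000 Y0.000
G1 X21.000 Y0.000
G1 X21.000 Y6.750
G1 X0.000 Y6.750
G1 X0.000 Y0.000
M2 ; end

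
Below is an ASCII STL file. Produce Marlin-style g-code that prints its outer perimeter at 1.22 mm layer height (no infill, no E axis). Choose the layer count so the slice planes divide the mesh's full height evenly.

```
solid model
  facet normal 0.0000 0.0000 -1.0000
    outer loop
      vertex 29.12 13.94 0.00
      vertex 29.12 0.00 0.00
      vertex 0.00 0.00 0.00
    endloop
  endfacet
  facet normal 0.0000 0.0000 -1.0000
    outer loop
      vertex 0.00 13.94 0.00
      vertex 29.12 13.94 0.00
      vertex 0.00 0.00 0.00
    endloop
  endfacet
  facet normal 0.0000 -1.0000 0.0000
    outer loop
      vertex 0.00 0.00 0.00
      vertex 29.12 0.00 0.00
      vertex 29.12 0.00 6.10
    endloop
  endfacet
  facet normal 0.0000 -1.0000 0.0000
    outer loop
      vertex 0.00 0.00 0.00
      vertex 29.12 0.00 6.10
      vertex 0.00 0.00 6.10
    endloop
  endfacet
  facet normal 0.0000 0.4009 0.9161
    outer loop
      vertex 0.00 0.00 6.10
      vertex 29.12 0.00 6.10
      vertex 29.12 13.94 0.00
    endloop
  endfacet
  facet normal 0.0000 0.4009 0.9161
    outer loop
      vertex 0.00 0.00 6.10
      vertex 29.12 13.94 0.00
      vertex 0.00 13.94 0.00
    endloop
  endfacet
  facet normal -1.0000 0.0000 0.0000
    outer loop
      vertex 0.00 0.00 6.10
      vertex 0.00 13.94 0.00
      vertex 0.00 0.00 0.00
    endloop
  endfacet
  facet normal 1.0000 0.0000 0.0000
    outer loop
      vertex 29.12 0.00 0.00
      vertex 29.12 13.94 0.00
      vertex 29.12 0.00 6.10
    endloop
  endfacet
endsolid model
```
; perimeter-only toolpath
G21 ; units = mm
G90 ; absolute positioning
G28 ; home
; layer 1
G0 Z1.22
G0 X0.00 Y0.00
G1 X29.12 Y0.00
G1 X29.12 Y11.15
G1 X0.00 Y11.15
G1 X0.00 Y0.00
; layer 2
G0 Z2.44
G0 X0.00 Y0.00
G1 X29.12 Y0.00
G1 X29.12 Y8.36
G1 X0.00 Y8.36
G1 X0.00 Y0.00
; layer 3
G0 Z3.66
G0 X0.00 Y0.00
G1 X29.12 Y0.00
G1 X29.12 Y5.58
G1 X0.00 Y5.58
G1 X0.00 Y0.00
; layer 4
G0 Z4.88
G0 X0.00 Y0.00
G1 X29.12 Y0.00
G1 X29.12 Y2.79
G1 X0.00 Y2.79
G1 X0.00 Y0.00
M2 ; end

The solid is a wedge (ramp): 29.1 × 13.9 mm base, rising to 6.1 mm along the y=0 edge and sloping linearly to z=0 at y=13.9. Slicing at Δz = 1.22 mm — 5 equal slices spanning the solid's height, so layer i sits at z = i·h/5 — gives 4 non-empty perimeters. Each is a 4-segment closed polygon; G0 lifts to the layer z and rapids to the start vertex, then G1 traces the edges. The cross-section shrinks linearly with z (the slice at the apex is degenerate and omitted).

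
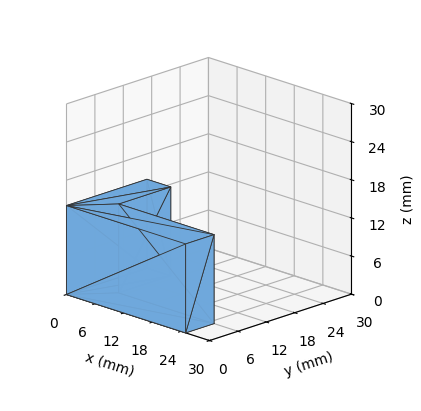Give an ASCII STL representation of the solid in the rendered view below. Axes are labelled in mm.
Reading the render: the shape is an L-shaped prism: outer 25 × 17 mm, arm thicknesses ≈ 6 mm (horizontal) and 5 mm (vertical), extruded 14 mm in z (dimensions read to the nearest mm from the axis ticks). For the STL, each face is triangulated and given an outward normal.

solid part
  facet normal 0.0000 0.0000 -1.0000
    outer loop
      vertex 25.0 6.0 0.0
      vertex 25.0 0.0 0.0
      vertex 0.0 0.0 0.0
    endloop
  endfacet
  facet normal 0.0000 0.0000 -1.0000
    outer loop
      vertex 5.0 6.0 0.0
      vertex 25.0 6.0 0.0
      vertex 0.0 0.0 0.0
    endloop
  endfacet
  facet normal 0.0000 0.0000 -1.0000
    outer loop
      vertex 5.0 17.0 0.0
      vertex 5.0 6.0 0.0
      vertex 0.0 0.0 0.0
    endloop
  endfacet
  facet normal 0.0000 0.0000 -1.0000
    outer loop
      vertex 0.0 17.0 0.0
      vertex 5.0 17.0 0.0
      vertex 0.0 0.0 0.0
    endloop
  endfacet
  facet normal 0.0000 0.0000 1.0000
    outer loop
      vertex 0.0 0.0 14.0
      vertex 25.0 0.0 14.0
      vertex 25.0 6.0 14.0
    endloop
  endfacet
  facet normal 0.0000 0.0000 1.0000
    outer loop
      vertex 0.0 0.0 14.0
      vertex 25.0 6.0 14.0
      vertex 5.0 6.0 14.0
    endloop
  endfacet
  facet normal 0.0000 0.0000 1.0000
    outer loop
      vertex 0.0 0.0 14.0
      vertex 5.0 6.0 14.0
      vertex 5.0 17.0 14.0
    endloop
  endfacet
  facet normal 0.0000 0.0000 1.0000
    outer loop
      vertex 0.0 0.0 14.0
      vertex 5.0 17.0 14.0
      vertex 0.0 17.0 14.0
    endloop
  endfacet
  facet normal 0.0000 -1.0000 0.0000
    outer loop
      vertex 0.0 0.0 0.0
      vertex 25.0 0.0 0.0
      vertex 25.0 0.0 14.0
    endloop
  endfacet
  facet normal 0.0000 -1.0000 0.0000
    outer loop
      vertex 0.0 0.0 0.0
      vertex 25.0 0.0 14.0
      vertex 0.0 0.0 14.0
    endloop
  endfacet
  facet normal 1.0000 0.0000 0.0000
    outer loop
      vertex 25.0 0.0 0.0
      vertex 25.0 6.0 0.0
      vertex 25.0 6.0 14.0
    endloop
  endfacet
  facet normal 1.0000 0.0000 0.0000
    outer loop
      vertex 25.0 0.0 0.0
      vertex 25.0 6.0 14.0
      vertex 25.0 0.0 14.0
    endloop
  endfacet
  facet normal 0.0000 1.0000 0.0000
    outer loop
      vertex 25.0 6.0 0.0
      vertex 5.0 6.0 0.0
      vertex 5.0 6.0 14.0
    endloop
  endfacet
  facet normal 0.0000 1.0000 0.0000
    outer loop
      vertex 25.0 6.0 0.0
      vertex 5.0 6.0 14.0
      vertex 25.0 6.0 14.0
    endloop
  endfacet
  facet normal 1.0000 0.0000 0.0000
    outer loop
      vertex 5.0 6.0 0.0
      vertex 5.0 17.0 0.0
      vertex 5.0 17.0 14.0
    endloop
  endfacet
  facet normal 1.0000 0.0000 0.0000
    outer loop
      vertex 5.0 6.0 0.0
      vertex 5.0 17.0 14.0
      vertex 5.0 6.0 14.0
    endloop
  endfacet
  facet normal 0.0000 1.0000 0.0000
    outer loop
      vertex 5.0 17.0 0.0
      vertex 0.0 17.0 0.0
      vertex 0.0 17.0 14.0
    endloop
  endfacet
  facet normal 0.0000 1.0000 0.0000
    outer loop
      vertex 5.0 17.0 0.0
      vertex 0.0 17.0 14.0
      vertex 5.0 17.0 14.0
    endloop
  endfacet
  facet normal -1.0000 0.0000 0.0000
    outer loop
      vertex 0.0 17.0 0.0
      vertex 0.0 0.0 0.0
      vertex 0.0 0.0 14.0
    endloop
  endfacet
  facet normal -1.0000 0.0000 0.0000
    outer loop
      vertex 0.0 17.0 0.0
      vertex 0.0 0.0 14.0
      vertex 0.0 17.0 14.0
    endloop
  endfacet
endsolid part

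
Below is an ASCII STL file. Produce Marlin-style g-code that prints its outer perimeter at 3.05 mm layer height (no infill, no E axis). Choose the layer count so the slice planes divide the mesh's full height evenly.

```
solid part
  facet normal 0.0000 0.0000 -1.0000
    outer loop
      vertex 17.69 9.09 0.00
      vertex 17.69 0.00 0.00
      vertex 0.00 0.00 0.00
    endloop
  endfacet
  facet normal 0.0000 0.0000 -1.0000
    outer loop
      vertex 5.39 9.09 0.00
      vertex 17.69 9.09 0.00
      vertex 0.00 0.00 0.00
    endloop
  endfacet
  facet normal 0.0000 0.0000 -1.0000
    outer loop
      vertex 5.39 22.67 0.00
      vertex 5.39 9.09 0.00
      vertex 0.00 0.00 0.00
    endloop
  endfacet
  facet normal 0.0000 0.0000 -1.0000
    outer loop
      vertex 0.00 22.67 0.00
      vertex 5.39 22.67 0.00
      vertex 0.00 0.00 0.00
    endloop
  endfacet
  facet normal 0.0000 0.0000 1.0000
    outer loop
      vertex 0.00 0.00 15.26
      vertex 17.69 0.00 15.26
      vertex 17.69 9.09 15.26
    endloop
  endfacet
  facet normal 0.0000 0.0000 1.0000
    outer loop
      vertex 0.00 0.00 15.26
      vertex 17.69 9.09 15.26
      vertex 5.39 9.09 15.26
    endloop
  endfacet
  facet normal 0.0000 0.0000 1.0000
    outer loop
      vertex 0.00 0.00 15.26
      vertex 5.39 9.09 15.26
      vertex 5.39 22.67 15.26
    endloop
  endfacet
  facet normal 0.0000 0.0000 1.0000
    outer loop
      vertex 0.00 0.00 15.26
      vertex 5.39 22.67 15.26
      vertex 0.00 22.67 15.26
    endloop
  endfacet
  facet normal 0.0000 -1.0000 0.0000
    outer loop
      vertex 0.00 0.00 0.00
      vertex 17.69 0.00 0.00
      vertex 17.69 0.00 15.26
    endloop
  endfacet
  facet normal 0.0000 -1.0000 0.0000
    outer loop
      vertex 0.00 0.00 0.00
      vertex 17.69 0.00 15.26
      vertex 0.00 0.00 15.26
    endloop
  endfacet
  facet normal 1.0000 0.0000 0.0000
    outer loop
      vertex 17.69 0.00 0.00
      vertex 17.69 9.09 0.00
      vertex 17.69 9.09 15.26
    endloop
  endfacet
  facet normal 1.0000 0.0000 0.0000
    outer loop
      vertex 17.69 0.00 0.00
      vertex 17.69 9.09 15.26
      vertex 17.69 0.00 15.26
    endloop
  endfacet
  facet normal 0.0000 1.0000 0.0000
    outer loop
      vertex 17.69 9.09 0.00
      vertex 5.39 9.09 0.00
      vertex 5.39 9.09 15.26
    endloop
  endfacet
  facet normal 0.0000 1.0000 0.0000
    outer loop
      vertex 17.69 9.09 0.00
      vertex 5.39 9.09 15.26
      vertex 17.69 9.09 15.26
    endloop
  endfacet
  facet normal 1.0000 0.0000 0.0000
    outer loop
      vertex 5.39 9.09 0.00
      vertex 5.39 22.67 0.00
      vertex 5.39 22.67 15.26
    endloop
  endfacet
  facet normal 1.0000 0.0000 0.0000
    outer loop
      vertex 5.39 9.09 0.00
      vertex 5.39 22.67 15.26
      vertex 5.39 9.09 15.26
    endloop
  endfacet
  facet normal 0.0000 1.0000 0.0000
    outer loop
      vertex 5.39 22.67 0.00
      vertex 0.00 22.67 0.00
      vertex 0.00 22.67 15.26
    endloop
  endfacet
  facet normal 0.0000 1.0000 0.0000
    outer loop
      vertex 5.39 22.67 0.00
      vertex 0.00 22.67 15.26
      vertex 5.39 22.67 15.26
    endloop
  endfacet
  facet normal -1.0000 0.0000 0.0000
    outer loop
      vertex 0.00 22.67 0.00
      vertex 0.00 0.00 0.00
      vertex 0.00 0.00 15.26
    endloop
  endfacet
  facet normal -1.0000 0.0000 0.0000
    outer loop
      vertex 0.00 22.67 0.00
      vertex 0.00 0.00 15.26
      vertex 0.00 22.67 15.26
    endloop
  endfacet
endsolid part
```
; perimeter-only toolpath
G21 ; units = mm
G90 ; absolute positioning
G28 ; home
; layer 1
G0 Z3.05
G0 X0.00 Y0.00
G1 X17.69 Y0.00
G1 X17.69 Y9.09
G1 X5.39 Y9.09
G1 X5.39 Y22.67
G1 X0.00 Y22.67
G1 X0.00 Y0.00
; layer 2
G0 Z6.10
G0 X0.00 Y0.00
G1 X17.69 Y0.00
G1 X17.69 Y9.09
G1 X5.39 Y9.09
G1 X5.39 Y22.67
G1 X0.00 Y22.67
G1 X0.00 Y0.00
; layer 3
G0 Z9.16
G0 X0.00 Y0.00
G1 X17.69 Y0.00
G1 X17.69 Y9.09
G1 X5.39 Y9.09
G1 X5.39 Y22.67
G1 X0.00 Y22.67
G1 X0.00 Y0.00
; layer 4
G0 Z12.21
G0 X0.00 Y0.00
G1 X17.69 Y0.00
G1 X17.69 Y9.09
G1 X5.39 Y9.09
G1 X5.39 Y22.67
G1 X0.00 Y22.67
G1 X0.00 Y0.00
; layer 5
G0 Z15.26
G0 X0.00 Y0.00
G1 X17.69 Y0.00
G1 X17.69 Y9.09
G1 X5.39 Y9.09
G1 X5.39 Y22.67
G1 X0.00 Y22.67
G1 X0.00 Y0.00
M2 ; end

The solid is an L-shaped prism: outer 17.7 × 22.7 mm, arm thicknesses ≈ 9.09 mm (horizontal) and 5.39 mm (vertical), extruded 15.3 mm in z. Slicing at Δz = 3.05 mm — 5 equal slices spanning the solid's height, so layer i sits at z = i·h/5 — gives 5 non-empty perimeters. Each is a 6-segment closed polygon; G0 lifts to the layer z and rapids to the start vertex, then G1 traces the edges.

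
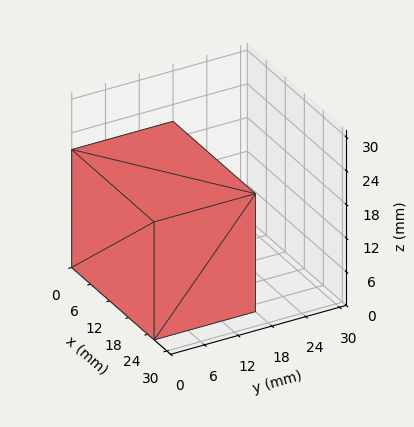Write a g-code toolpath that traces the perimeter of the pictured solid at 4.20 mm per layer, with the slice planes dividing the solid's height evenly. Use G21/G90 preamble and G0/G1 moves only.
Reading the render: the shape is a rectangular box, roughly 26 × 18 mm footprint and 21 mm tall (dimensions read to the nearest mm from the axis ticks). For the g-code, the solid's height is divided into equal slices at the stated Δz and each level perimeter traced with G1 moves after a G0 lift.

; perimeter-only toolpath
G21 ; units = mm
G90 ; absolute positioning
G28 ; home
; layer 1
G0 Z4.20
G0 X0.00 Y0.00
G1 X26.00 Y0.00
G1 X26.00 Y18.00
G1 X0.00 Y18.00
G1 X0.00 Y0.00
; layer 2
G0 Z8.40
G0 X0.00 Y0.00
G1 X26.00 Y0.00
G1 X26.00 Y18.00
G1 X0.00 Y18.00
G1 X0.00 Y0.00
; layer 3
G0 Z12.60
G0 X0.00 Y0.00
G1 X26.00 Y0.00
G1 X26.00 Y18.00
G1 X0.00 Y18.00
G1 X0.00 Y0.00
; layer 4
G0 Z16.80
G0 X0.00 Y0.00
G1 X26.00 Y0.00
G1 X26.00 Y18.00
G1 X0.00 Y18.00
G1 X0.00 Y0.00
; layer 5
G0 Z21.00
G0 X0.00 Y0.00
G1 X26.00 Y0.00
G1 X26.00 Y18.00
G1 X0.00 Y18.00
G1 X0.00 Y0.00
M2 ; end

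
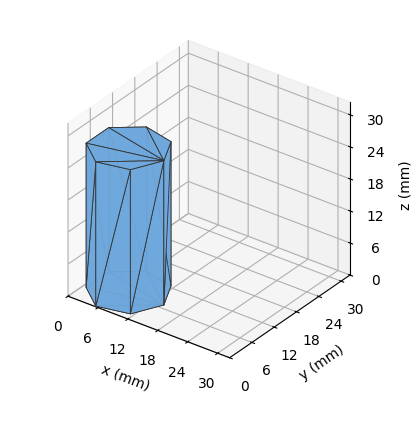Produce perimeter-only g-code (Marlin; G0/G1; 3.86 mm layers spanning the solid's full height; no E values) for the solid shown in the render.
Reading the render: the shape is a regular 7-sided prism (a cylinder approximated with 7 flat sides), circumscribed radius ≈ 7 mm, height ≈ 27 mm (dimensions read to the nearest mm from the axis ticks). For the g-code, the solid's height is divided into equal slices at the stated Δz and each level perimeter traced with G1 moves after a G0 lift.

; perimeter-only toolpath
G21 ; units = mm
G90 ; absolute positioning
G28 ; home
; layer 1
G0 Z3.86
G0 X14.00 Y7.00
G1 X11.36 Y12.47
G1 X5.44 Y13.82
G1 X0.69 Y10.04
G1 X0.69 Y3.96
G1 X5.44 Y0.18
G1 X11.36 Y1.53
G1 X14.00 Y7.00
; layer 2
G0 Z7.71
G0 X14.00 Y7.00
G1 X11.36 Y12.47
G1 X5.44 Y13.82
G1 X0.69 Y10.04
G1 X0.69 Y3.96
G1 X5.44 Y0.18
G1 X11.36 Y1.53
G1 X14.00 Y7.00
; layer 3
G0 Z11.57
G0 X14.00 Y7.00
G1 X11.36 Y12.47
G1 X5.44 Y13.82
G1 X0.69 Y10.04
G1 X0.69 Y3.96
G1 X5.44 Y0.18
G1 X11.36 Y1.53
G1 X14.00 Y7.00
; layer 4
G0 Z15.43
G0 X14.00 Y7.00
G1 X11.36 Y12.47
G1 X5.44 Y13.82
G1 X0.69 Y10.04
G1 X0.69 Y3.96
G1 X5.44 Y0.18
G1 X11.36 Y1.53
G1 X14.00 Y7.00
; layer 5
G0 Z19.29
G0 X14.00 Y7.00
G1 X11.36 Y12.47
G1 X5.44 Y13.82
G1 X0.69 Y10.04
G1 X0.69 Y3.96
G1 X5.44 Y0.18
G1 X11.36 Y1.53
G1 X14.00 Y7.00
; layer 6
G0 Z23.14
G0 X14.00 Y7.00
G1 X11.36 Y12.47
G1 X5.44 Y13.82
G1 X0.69 Y10.04
G1 X0.69 Y3.96
G1 X5.44 Y0.18
G1 X11.36 Y1.53
G1 X14.00 Y7.00
; layer 7
G0 Z27.00
G0 X14.00 Y7.00
G1 X11.36 Y12.47
G1 X5.44 Y13.82
G1 X0.69 Y10.04
G1 X0.69 Y3.96
G1 X5.44 Y0.18
G1 X11.36 Y1.53
G1 X14.00 Y7.00
M2 ; end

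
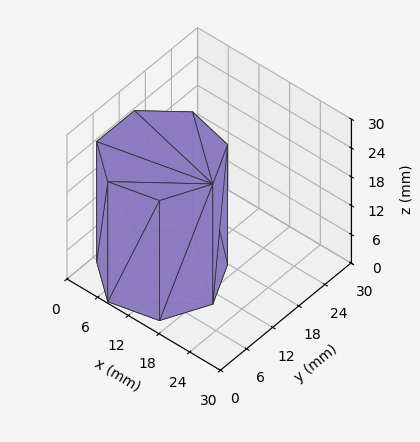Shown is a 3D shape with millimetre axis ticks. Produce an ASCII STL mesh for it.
Reading the render: the shape is a regular 7-sided prism (a cylinder approximated with 7 flat sides), circumscribed radius ≈ 10 mm, height ≈ 25 mm (dimensions read to the nearest mm from the axis ticks). For the STL, each face is triangulated and given an outward normal.

solid part
  facet normal 0.0000 0.0000 -1.0000
    outer loop
      vertex 7.77 19.75 0.00
      vertex 16.23 17.82 0.00
      vertex 20.00 10.00 0.00
    endloop
  endfacet
  facet normal 0.0000 0.0000 -1.0000
    outer loop
      vertex 0.99 14.34 0.00
      vertex 7.77 19.75 0.00
      vertex 20.00 10.00 0.00
    endloop
  endfacet
  facet normal 0.0000 0.0000 -1.0000
    outer loop
      vertex 0.99 5.66 0.00
      vertex 0.99 14.34 0.00
      vertex 20.00 10.00 0.00
    endloop
  endfacet
  facet normal 0.0000 0.0000 -1.0000
    outer loop
      vertex 7.77 0.25 0.00
      vertex 0.99 5.66 0.00
      vertex 20.00 10.00 0.00
    endloop
  endfacet
  facet normal 0.0000 0.0000 -1.0000
    outer loop
      vertex 16.23 2.18 0.00
      vertex 7.77 0.25 0.00
      vertex 20.00 10.00 0.00
    endloop
  endfacet
  facet normal 0.0000 0.0000 1.0000
    outer loop
      vertex 20.00 10.00 25.00
      vertex 16.23 17.82 25.00
      vertex 7.77 19.75 25.00
    endloop
  endfacet
  facet normal 0.0000 0.0000 1.0000
    outer loop
      vertex 20.00 10.00 25.00
      vertex 7.77 19.75 25.00
      vertex 0.99 14.34 25.00
    endloop
  endfacet
  facet normal 0.0000 0.0000 1.0000
    outer loop
      vertex 20.00 10.00 25.00
      vertex 0.99 14.34 25.00
      vertex 0.99 5.66 25.00
    endloop
  endfacet
  facet normal 0.0000 0.0000 1.0000
    outer loop
      vertex 20.00 10.00 25.00
      vertex 0.99 5.66 25.00
      vertex 7.77 0.25 25.00
    endloop
  endfacet
  facet normal 0.0000 0.0000 1.0000
    outer loop
      vertex 20.00 10.00 25.00
      vertex 7.77 0.25 25.00
      vertex 16.23 2.18 25.00
    endloop
  endfacet
  facet normal 0.9008 0.4343 0.0000
    outer loop
      vertex 20.00 10.00 0.00
      vertex 16.23 17.82 0.00
      vertex 16.23 17.82 25.00
    endloop
  endfacet
  facet normal 0.9008 0.4343 0.0000
    outer loop
      vertex 20.00 10.00 0.00
      vertex 16.23 17.82 25.00
      vertex 20.00 10.00 25.00
    endloop
  endfacet
  facet normal 0.2224 0.9750 0.0000
    outer loop
      vertex 16.23 17.82 0.00
      vertex 7.77 19.75 0.00
      vertex 7.77 19.75 25.00
    endloop
  endfacet
  facet normal 0.2224 0.9750 0.0000
    outer loop
      vertex 16.23 17.82 0.00
      vertex 7.77 19.75 25.00
      vertex 16.23 17.82 25.00
    endloop
  endfacet
  facet normal -0.6237 0.7817 0.0000
    outer loop
      vertex 7.77 19.75 0.00
      vertex 0.99 14.34 0.00
      vertex 0.99 14.34 25.00
    endloop
  endfacet
  facet normal -0.6237 0.7817 0.0000
    outer loop
      vertex 7.77 19.75 0.00
      vertex 0.99 14.34 25.00
      vertex 7.77 19.75 25.00
    endloop
  endfacet
  facet normal -1.0000 0.0000 0.0000
    outer loop
      vertex 0.99 14.34 0.00
      vertex 0.99 5.66 0.00
      vertex 0.99 5.66 25.00
    endloop
  endfacet
  facet normal -1.0000 0.0000 0.0000
    outer loop
      vertex 0.99 14.34 0.00
      vertex 0.99 5.66 25.00
      vertex 0.99 14.34 25.00
    endloop
  endfacet
  facet normal -0.6237 -0.7817 0.0000
    outer loop
      vertex 0.99 5.66 0.00
      vertex 7.77 0.25 0.00
      vertex 7.77 0.25 25.00
    endloop
  endfacet
  facet normal -0.6237 -0.7817 0.0000
    outer loop
      vertex 0.99 5.66 0.00
      vertex 7.77 0.25 25.00
      vertex 0.99 5.66 25.00
    endloop
  endfacet
  facet normal 0.2224 -0.9750 0.0000
    outer loop
      vertex 7.77 0.25 0.00
      vertex 16.23 2.18 0.00
      vertex 16.23 2.18 25.00
    endloop
  endfacet
  facet normal 0.2224 -0.9750 0.0000
    outer loop
      vertex 7.77 0.25 0.00
      vertex 16.23 2.18 25.00
      vertex 7.77 0.25 25.00
    endloop
  endfacet
  facet normal 0.9008 -0.4343 0.0000
    outer loop
      vertex 16.23 2.18 0.00
      vertex 20.00 10.00 0.00
      vertex 20.00 10.00 25.00
    endloop
  endfacet
  facet normal 0.9008 -0.4343 0.0000
    outer loop
      vertex 16.23 2.18 0.00
      vertex 20.00 10.00 25.00
      vertex 16.23 2.18 25.00
    endloop
  endfacet
endsolid part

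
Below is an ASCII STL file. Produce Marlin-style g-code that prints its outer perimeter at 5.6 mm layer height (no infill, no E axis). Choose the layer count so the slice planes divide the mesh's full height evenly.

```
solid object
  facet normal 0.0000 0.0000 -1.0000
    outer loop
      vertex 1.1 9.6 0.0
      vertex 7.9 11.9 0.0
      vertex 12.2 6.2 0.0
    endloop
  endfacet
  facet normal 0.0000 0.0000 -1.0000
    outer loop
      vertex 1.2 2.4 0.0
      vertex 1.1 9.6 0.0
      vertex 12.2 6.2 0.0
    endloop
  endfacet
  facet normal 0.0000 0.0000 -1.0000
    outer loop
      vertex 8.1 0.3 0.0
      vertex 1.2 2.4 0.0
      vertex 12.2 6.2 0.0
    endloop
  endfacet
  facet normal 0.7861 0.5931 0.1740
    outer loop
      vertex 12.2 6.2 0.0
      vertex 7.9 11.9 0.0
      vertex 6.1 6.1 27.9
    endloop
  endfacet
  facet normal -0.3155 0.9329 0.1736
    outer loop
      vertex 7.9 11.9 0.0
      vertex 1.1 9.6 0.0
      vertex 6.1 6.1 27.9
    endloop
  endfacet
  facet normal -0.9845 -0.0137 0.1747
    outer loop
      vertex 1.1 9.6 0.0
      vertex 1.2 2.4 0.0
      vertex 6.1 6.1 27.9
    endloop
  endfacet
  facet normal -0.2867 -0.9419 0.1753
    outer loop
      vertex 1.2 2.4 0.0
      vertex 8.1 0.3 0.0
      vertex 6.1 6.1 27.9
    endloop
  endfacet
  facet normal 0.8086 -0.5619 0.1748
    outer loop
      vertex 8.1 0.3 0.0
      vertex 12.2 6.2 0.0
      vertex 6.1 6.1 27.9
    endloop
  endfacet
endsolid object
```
; perimeter-only toolpath
G21 ; units = mm
G90 ; absolute positioning
G28 ; home
; layer 1
G0 Z5.6
G0 X11.0 Y6.2
G1 X7.5 Y10.7
G1 X2.1 Y8.9
G1 X2.2 Y3.1
G1 X7.7 Y1.5
G1 X11.0 Y6.2
; layer 2
G0 Z11.2
G0 X9.8 Y6.2
G1 X7.2 Y9.6
G1 X3.1 Y8.2
G1 X3.2 Y3.9
G1 X7.3 Y2.6
G1 X9.8 Y6.2
; layer 3
G0 Z16.7
G0 X8.5 Y6.1
G1 X6.8 Y8.4
G1 X4.1 Y7.5
G1 X4.1 Y4.6
G1 X6.9 Y3.8
G1 X8.5 Y6.1
; layer 4
G0 Z22.3
G0 X7.3 Y6.1
G1 X6.5 Y7.3
G1 X5.1 Y6.8
G1 X5.1 Y5.4
G1 X6.5 Y4.9
G1 X7.3 Y6.1
M2 ; end

The solid is a regular 5-sided pyramid, base circumscribed radius ≈ 6.1 mm, apex at z ≈ 27.9 mm. Slicing at Δz = 5.6 mm — 5 equal slices spanning the solid's height, so layer i sits at z = i·h/5 — gives 4 non-empty perimeters. Each is a 5-segment closed polygon; G0 lifts to the layer z and rapids to the start vertex, then G1 traces the edges. The cross-section shrinks linearly with z (the slice at the apex is degenerate and omitted).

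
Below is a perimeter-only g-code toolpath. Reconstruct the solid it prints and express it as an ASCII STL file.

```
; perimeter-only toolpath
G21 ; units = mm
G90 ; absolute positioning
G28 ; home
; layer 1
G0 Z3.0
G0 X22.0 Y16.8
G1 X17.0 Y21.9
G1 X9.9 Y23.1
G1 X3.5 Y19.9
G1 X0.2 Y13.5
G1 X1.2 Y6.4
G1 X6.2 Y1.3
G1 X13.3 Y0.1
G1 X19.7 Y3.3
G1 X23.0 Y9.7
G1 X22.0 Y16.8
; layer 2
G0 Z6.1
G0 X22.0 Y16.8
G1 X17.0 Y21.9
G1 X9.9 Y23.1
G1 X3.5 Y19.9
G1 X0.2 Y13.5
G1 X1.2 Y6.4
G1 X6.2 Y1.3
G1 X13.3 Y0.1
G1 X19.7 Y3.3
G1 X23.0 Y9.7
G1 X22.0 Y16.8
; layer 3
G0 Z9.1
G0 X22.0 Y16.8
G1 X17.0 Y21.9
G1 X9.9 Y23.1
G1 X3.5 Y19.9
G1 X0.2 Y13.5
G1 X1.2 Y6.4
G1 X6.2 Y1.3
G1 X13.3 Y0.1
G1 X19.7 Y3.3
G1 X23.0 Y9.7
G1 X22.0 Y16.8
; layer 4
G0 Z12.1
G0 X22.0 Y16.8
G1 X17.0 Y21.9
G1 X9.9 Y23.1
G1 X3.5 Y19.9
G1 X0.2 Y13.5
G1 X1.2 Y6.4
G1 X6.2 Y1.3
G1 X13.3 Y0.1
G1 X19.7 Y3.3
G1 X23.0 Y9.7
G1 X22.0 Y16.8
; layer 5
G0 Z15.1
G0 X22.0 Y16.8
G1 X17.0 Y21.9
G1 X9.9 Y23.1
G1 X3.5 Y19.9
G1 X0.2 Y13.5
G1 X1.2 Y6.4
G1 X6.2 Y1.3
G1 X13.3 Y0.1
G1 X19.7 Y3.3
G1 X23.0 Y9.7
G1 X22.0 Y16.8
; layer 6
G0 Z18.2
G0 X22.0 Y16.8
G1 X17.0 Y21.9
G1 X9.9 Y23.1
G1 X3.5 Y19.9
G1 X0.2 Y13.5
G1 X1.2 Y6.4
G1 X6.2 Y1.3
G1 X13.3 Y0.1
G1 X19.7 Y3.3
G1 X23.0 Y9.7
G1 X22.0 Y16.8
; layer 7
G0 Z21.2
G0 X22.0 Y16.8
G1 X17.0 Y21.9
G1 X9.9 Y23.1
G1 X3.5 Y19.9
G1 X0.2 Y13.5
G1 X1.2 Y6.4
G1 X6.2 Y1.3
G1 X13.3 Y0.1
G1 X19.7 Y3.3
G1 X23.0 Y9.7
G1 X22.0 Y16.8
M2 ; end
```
solid part
  facet normal 0.0000 0.0000 -1.0000
    outer loop
      vertex 9.9 23.1 0.0
      vertex 17.0 21.9 0.0
      vertex 22.0 16.8 0.0
    endloop
  endfacet
  facet normal 0.0000 0.0000 -1.0000
    outer loop
      vertex 3.5 19.9 0.0
      vertex 9.9 23.1 0.0
      vertex 22.0 16.8 0.0
    endloop
  endfacet
  facet normal 0.0000 0.0000 -1.0000
    outer loop
      vertex 0.2 13.5 0.0
      vertex 3.5 19.9 0.0
      vertex 22.0 16.8 0.0
    endloop
  endfacet
  facet normal 0.0000 0.0000 -1.0000
    outer loop
      vertex 1.2 6.4 0.0
      vertex 0.2 13.5 0.0
      vertex 22.0 16.8 0.0
    endloop
  endfacet
  facet normal 0.0000 0.0000 -1.0000
    outer loop
      vertex 6.2 1.3 0.0
      vertex 1.2 6.4 0.0
      vertex 22.0 16.8 0.0
    endloop
  endfacet
  facet normal 0.0000 0.0000 -1.0000
    outer loop
      vertex 13.3 0.1 0.0
      vertex 6.2 1.3 0.0
      vertex 22.0 16.8 0.0
    endloop
  endfacet
  facet normal 0.0000 0.0000 -1.0000
    outer loop
      vertex 19.7 3.3 0.0
      vertex 13.3 0.1 0.0
      vertex 22.0 16.8 0.0
    endloop
  endfacet
  facet normal 0.0000 0.0000 -1.0000
    outer loop
      vertex 23.0 9.7 0.0
      vertex 19.7 3.3 0.0
      vertex 22.0 16.8 0.0
    endloop
  endfacet
  facet normal 0.0000 0.0000 1.0000
    outer loop
      vertex 22.0 16.8 21.2
      vertex 17.0 21.9 21.2
      vertex 9.9 23.1 21.2
    endloop
  endfacet
  facet normal 0.0000 0.0000 1.0000
    outer loop
      vertex 22.0 16.8 21.2
      vertex 9.9 23.1 21.2
      vertex 3.5 19.9 21.2
    endloop
  endfacet
  facet normal 0.0000 0.0000 1.0000
    outer loop
      vertex 22.0 16.8 21.2
      vertex 3.5 19.9 21.2
      vertex 0.2 13.5 21.2
    endloop
  endfacet
  facet normal 0.0000 0.0000 1.0000
    outer loop
      vertex 22.0 16.8 21.2
      vertex 0.2 13.5 21.2
      vertex 1.2 6.4 21.2
    endloop
  endfacet
  facet normal 0.0000 0.0000 1.0000
    outer loop
      vertex 22.0 16.8 21.2
      vertex 1.2 6.4 21.2
      vertex 6.2 1.3 21.2
    endloop
  endfacet
  facet normal 0.0000 0.0000 1.0000
    outer loop
      vertex 22.0 16.8 21.2
      vertex 6.2 1.3 21.2
      vertex 13.3 0.1 21.2
    endloop
  endfacet
  facet normal 0.0000 0.0000 1.0000
    outer loop
      vertex 22.0 16.8 21.2
      vertex 13.3 0.1 21.2
      vertex 19.7 3.3 21.2
    endloop
  endfacet
  facet normal 0.0000 0.0000 1.0000
    outer loop
      vertex 22.0 16.8 21.2
      vertex 19.7 3.3 21.2
      vertex 23.0 9.7 21.2
    endloop
  endfacet
  facet normal 0.7141 0.7001 0.0000
    outer loop
      vertex 22.0 16.8 0.0
      vertex 17.0 21.9 0.0
      vertex 17.0 21.9 21.2
    endloop
  endfacet
  facet normal 0.7141 0.7001 0.0000
    outer loop
      vertex 22.0 16.8 0.0
      vertex 17.0 21.9 21.2
      vertex 22.0 16.8 21.2
    endloop
  endfacet
  facet normal 0.1667 0.9860 0.0000
    outer loop
      vertex 17.0 21.9 0.0
      vertex 9.9 23.1 0.0
      vertex 9.9 23.1 21.2
    endloop
  endfacet
  facet normal 0.1667 0.9860 0.0000
    outer loop
      vertex 17.0 21.9 0.0
      vertex 9.9 23.1 21.2
      vertex 17.0 21.9 21.2
    endloop
  endfacet
  facet normal -0.4472 0.8944 0.0000
    outer loop
      vertex 9.9 23.1 0.0
      vertex 3.5 19.9 0.0
      vertex 3.5 19.9 21.2
    endloop
  endfacet
  facet normal -0.4472 0.8944 0.0000
    outer loop
      vertex 9.9 23.1 0.0
      vertex 3.5 19.9 21.2
      vertex 9.9 23.1 21.2
    endloop
  endfacet
  facet normal -0.8888 0.4583 0.0000
    outer loop
      vertex 3.5 19.9 0.0
      vertex 0.2 13.5 0.0
      vertex 0.2 13.5 21.2
    endloop
  endfacet
  facet normal -0.8888 0.4583 0.0000
    outer loop
      vertex 3.5 19.9 0.0
      vertex 0.2 13.5 21.2
      vertex 3.5 19.9 21.2
    endloop
  endfacet
  facet normal -0.9902 -0.1395 0.0000
    outer loop
      vertex 0.2 13.5 0.0
      vertex 1.2 6.4 0.0
      vertex 1.2 6.4 21.2
    endloop
  endfacet
  facet normal -0.9902 -0.1395 0.0000
    outer loop
      vertex 0.2 13.5 0.0
      vertex 1.2 6.4 21.2
      vertex 0.2 13.5 21.2
    endloop
  endfacet
  facet normal -0.7141 -0.7001 0.0000
    outer loop
      vertex 1.2 6.4 0.0
      vertex 6.2 1.3 0.0
      vertex 6.2 1.3 21.2
    endloop
  endfacet
  facet normal -0.7141 -0.7001 0.0000
    outer loop
      vertex 1.2 6.4 0.0
      vertex 6.2 1.3 21.2
      vertex 1.2 6.4 21.2
    endloop
  endfacet
  facet normal -0.1667 -0.9860 0.0000
    outer loop
      vertex 6.2 1.3 0.0
      vertex 13.3 0.1 0.0
      vertex 13.3 0.1 21.2
    endloop
  endfacet
  facet normal -0.1667 -0.9860 0.0000
    outer loop
      vertex 6.2 1.3 0.0
      vertex 13.3 0.1 21.2
      vertex 6.2 1.3 21.2
    endloop
  endfacet
  facet normal 0.4472 -0.8944 0.0000
    outer loop
      vertex 13.3 0.1 0.0
      vertex 19.7 3.3 0.0
      vertex 19.7 3.3 21.2
    endloop
  endfacet
  facet normal 0.4472 -0.8944 0.0000
    outer loop
      vertex 13.3 0.1 0.0
      vertex 19.7 3.3 21.2
      vertex 13.3 0.1 21.2
    endloop
  endfacet
  facet normal 0.8888 -0.4583 0.0000
    outer loop
      vertex 19.7 3.3 0.0
      vertex 23.0 9.7 0.0
      vertex 23.0 9.7 21.2
    endloop
  endfacet
  facet normal 0.8888 -0.4583 0.0000
    outer loop
      vertex 19.7 3.3 0.0
      vertex 23.0 9.7 21.2
      vertex 19.7 3.3 21.2
    endloop
  endfacet
  facet normal 0.9902 0.1395 0.0000
    outer loop
      vertex 23.0 9.7 0.0
      vertex 22.0 16.8 0.0
      vertex 22.0 16.8 21.2
    endloop
  endfacet
  facet normal 0.9902 0.1395 0.0000
    outer loop
      vertex 23.0 9.7 0.0
      vertex 22.0 16.8 21.2
      vertex 23.0 9.7 21.2
    endloop
  endfacet
endsolid part

The G0 Z moves step by Δz≈3.0 mm. Every layer's G1 loop is the same polygon, so the solid is a straight extrusion of it from z=0 to z≈21.2. Closing with flat bottom and top caps and triangulating gives 36 facets — a regular 10-sided prism (a cylinder approximated with 10 flat sides), circumscribed radius ≈ 11.6 mm, height ≈ 21.2 mm.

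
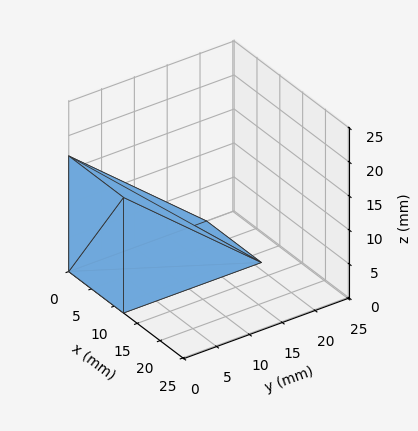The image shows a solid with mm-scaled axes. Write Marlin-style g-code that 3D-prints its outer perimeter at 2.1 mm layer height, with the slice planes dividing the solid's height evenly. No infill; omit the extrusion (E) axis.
Reading the render: the shape is a wedge (ramp): 12 × 21 mm base, rising to 17 mm along the y=0 edge and sloping linearly to z=0 at y=21 (dimensions read to the nearest mm from the axis ticks). For the g-code, the solid's height is divided into equal slices at the stated Δz and each level perimeter traced with G1 moves after a G0 lift.

; perimeter-only toolpath
G21 ; units = mm
G90 ; absolute positioning
G28 ; home
; layer 1
G0 Z2.1
G0 X0.0 Y0.0
G1 X12.0 Y0.0
G1 X12.0 Y18.4
G1 X0.0 Y18.4
G1 X0.0 Y0.0
; layer 2
G0 Z4.2
G0 X0.0 Y0.0
G1 X12.0 Y0.0
G1 X12.0 Y15.8
G1 X0.0 Y15.8
G1 X0.0 Y0.0
; layer 3
G0 Z6.4
G0 X0.0 Y0.0
G1 X12.0 Y0.0
G1 X12.0 Y13.1
G1 X0.0 Y13.1
G1 X0.0 Y0.0
; layer 4
G0 Z8.5
G0 X0.0 Y0.0
G1 X12.0 Y0.0
G1 X12.0 Y10.5
G1 X0.0 Y10.5
G1 X0.0 Y0.0
; layer 5
G0 Z10.6
G0 X0.0 Y0.0
G1 X12.0 Y0.0
G1 X12.0 Y7.9
G1 X0.0 Y7.9
G1 X0.0 Y0.0
; layer 6
G0 Z12.8
G0 X0.0 Y0.0
G1 X12.0 Y0.0
G1 X12.0 Y5.2
G1 X0.0 Y5.2
G1 X0.0 Y0.0
; layer 7
G0 Z14.9
G0 X0.0 Y0.0
G1 X12.0 Y0.0
G1 X12.0 Y2.6
G1 X0.0 Y2.6
G1 X0.0 Y0.0
M2 ; end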